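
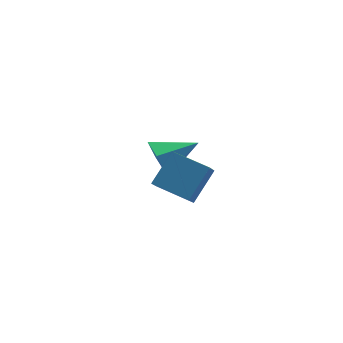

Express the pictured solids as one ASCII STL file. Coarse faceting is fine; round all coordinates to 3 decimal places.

solid 
facet normal -0.593 -0.467 -0.656
outer loop
vertex -0.524 -3.766 2.397
vertex -1.822 -2.637 2.767
vertex -0.159 -3.078 1.578
endloop
endfacet
facet normal 0.738 -0.642 -0.210
outer loop
vertex 0.902 -2.243 2.753
vertex -0.524 -3.766 2.397
vertex -0.159 -3.078 1.578
endloop
endfacet
facet normal -0.593 -0.467 -0.656
outer loop
vertex -0.159 -3.078 1.578
vertex -1.822 -2.637 2.767
vertex -1.457 -1.949 1.948
endloop
endfacet
facet normal 0.323 0.609 -0.724
outer loop
vertex -1.457 -1.949 1.948
vertex 0.902 -2.243 2.753
vertex -0.159 -3.078 1.578
endloop
endfacet
facet normal -0.323 -0.609 0.724
outer loop
vertex -0.524 -3.766 2.397
vertex -0.761 -1.802 3.942
vertex -1.822 -2.637 2.767
endloop
endfacet
facet normal 0.738 -0.642 -0.210
outer loop
vertex 0.537 -2.931 3.572
vertex -0.524 -3.766 2.397
vertex 0.902 -2.243 2.753
endloop
endfacet
facet normal -0.323 -0.609 0.724
outer loop
vertex 0.537 -2.931 3.572
vertex -0.761 -1.802 3.942
vertex -0.524 -3.766 2.397
endloop
endfacet
facet normal -0.738 0.642 0.210
outer loop
vertex -1.822 -2.637 2.767
vertex -0.761 -1.802 3.942
vertex -1.457 -1.949 1.948
endloop
endfacet
facet normal 0.323 0.609 -0.724
outer loop
vertex -0.396 -1.114 3.123
vertex 0.902 -2.243 2.753
vertex -1.457 -1.949 1.948
endloop
endfacet
facet normal -0.738 0.642 0.210
outer loop
vertex -1.457 -1.949 1.948
vertex -0.761 -1.802 3.942
vertex -0.396 -1.114 3.123
endloop
endfacet
facet normal 0.593 0.467 0.656
outer loop
vertex -0.396 -1.114 3.123
vertex 0.537 -2.931 3.572
vertex 0.902 -2.243 2.753
endloop
endfacet
facet normal 0.593 0.467 0.656
outer loop
vertex -0.761 -1.802 3.942
vertex 0.537 -2.931 3.572
vertex -0.396 -1.114 3.123
endloop
endfacet
facet normal -0.926 -0.034 -0.375
outer loop
vertex -0.067 1.844 -0.778
vertex -0.459 2.218 0.157
vertex -0.169 2.908 -0.622
endloop
endfacet
facet normal 0.730 0.167 -0.662
outer loop
vertex -0.067 1.844 -0.778
vertex -0.169 2.908 -0.622
vertex 1.339 2.282 0.883
endloop
endfacet
facet normal -0.927 -0.033 -0.374
outer loop
vertex -0.169 2.908 -0.622
vertex -0.459 2.218 0.157
vertex -0.56 3.281 0.313
endloop
endfacet
facet normal 0.493 0.859 -0.137
outer loop
vertex -0.169 2.908 -0.622
vertex -0.56 3.281 0.313
vertex 1.339 2.282 0.883
endloop
endfacet
facet normal -0.927 -0.033 -0.375
outer loop
vertex -0.56 3.281 0.313
vertex -0.459 2.218 0.157
vertex -0.85 2.591 1.091
endloop
endfacet
facet normal 0.165 0.707 0.688
outer loop
vertex -0.56 3.281 0.313
vertex -0.85 2.591 1.091
vertex 1.339 2.282 0.883
endloop
endfacet
facet normal -0.927 -0.033 -0.375
outer loop
vertex -0.85 2.591 1.091
vertex -0.459 2.218 0.157
vertex -0.749 1.527 0.935
endloop
endfacet
facet normal 0.074 -0.138 0.988
outer loop
vertex -0.85 2.591 1.091
vertex -0.749 1.527 0.935
vertex 1.339 2.282 0.883
endloop
endfacet
facet normal -0.926 -0.033 -0.375
outer loop
vertex -0.749 1.527 0.935
vertex -0.459 2.218 0.157
vertex -0.357 1.154 0.0
endloop
endfacet
facet normal 0.312 -0.830 0.462
outer loop
vertex -0.749 1.527 0.935
vertex -0.357 1.154 0.0
vertex 1.339 2.282 0.883
endloop
endfacet
facet normal -0.926 -0.033 -0.375
outer loop
vertex -0.357 1.154 0.0
vertex -0.459 2.218 0.157
vertex -0.067 1.844 -0.778
endloop
endfacet
facet normal 0.640 -0.678 -0.363
outer loop
vertex -0.357 1.154 0.0
vertex -0.067 1.844 -0.778
vertex 1.339 2.282 0.883
endloop
endfacet

endsolid


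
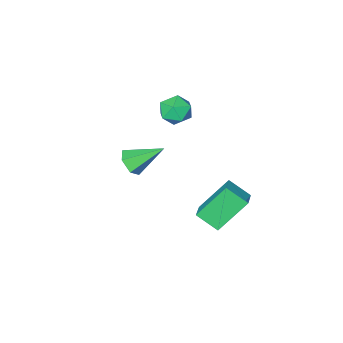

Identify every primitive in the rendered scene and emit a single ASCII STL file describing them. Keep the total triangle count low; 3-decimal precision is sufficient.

solid 
facet normal -0.632 0.192 0.751
outer loop
vertex -0.876 3.625 -0.018
vertex -1.427 4.474 -0.699
vertex -1.544 2.892 -0.393
endloop
endfacet
facet normal 0.451 -0.696 0.558
outer loop
vertex -0.273 2.506 -1.901
vertex -0.876 3.625 -0.018
vertex -1.544 2.892 -0.393
endloop
endfacet
facet normal -0.633 0.192 0.750
outer loop
vertex -1.544 2.892 -0.393
vertex -1.427 4.474 -0.699
vertex -2.094 3.741 -1.074
endloop
endfacet
facet normal -0.630 -0.692 -0.354
outer loop
vertex -2.094 3.741 -1.074
vertex -0.273 2.506 -1.901
vertex -1.544 2.892 -0.393
endloop
endfacet
facet normal 0.629 0.692 0.353
outer loop
vertex -0.876 3.625 -0.018
vertex -0.156 4.088 -2.207
vertex -1.427 4.474 -0.699
endloop
endfacet
facet normal 0.451 -0.696 0.558
outer loop
vertex 0.394 3.239 -1.526
vertex -0.876 3.625 -0.018
vertex -0.273 2.506 -1.901
endloop
endfacet
facet normal 0.630 0.692 0.353
outer loop
vertex 0.394 3.239 -1.526
vertex -0.156 4.088 -2.207
vertex -0.876 3.625 -0.018
endloop
endfacet
facet normal -0.451 0.696 -0.558
outer loop
vertex -1.427 4.474 -0.699
vertex -0.156 4.088 -2.207
vertex -2.094 3.741 -1.074
endloop
endfacet
facet normal -0.630 -0.692 -0.353
outer loop
vertex -0.824 3.355 -2.582
vertex -0.273 2.506 -1.901
vertex -2.094 3.741 -1.074
endloop
endfacet
facet normal -0.451 0.697 -0.558
outer loop
vertex -2.094 3.741 -1.074
vertex -0.156 4.088 -2.207
vertex -0.824 3.355 -2.582
endloop
endfacet
facet normal 0.632 -0.192 -0.751
outer loop
vertex -0.824 3.355 -2.582
vertex 0.394 3.239 -1.526
vertex -0.273 2.506 -1.901
endloop
endfacet
facet normal 0.632 -0.192 -0.750
outer loop
vertex -0.156 4.088 -2.207
vertex 0.394 3.239 -1.526
vertex -0.824 3.355 -2.582
endloop
endfacet
facet normal 0.667 -0.479 -0.571
outer loop
vertex 2.403 1.271 0.922
vertex 1.997 0.677 0.946
vertex 1.896 1.161 0.422
endloop
endfacet
facet normal 0.004 0.976 -0.218
outer loop
vertex 2.403 1.271 0.922
vertex 1.896 1.161 0.422
vertex 0.843 1.503 1.934
endloop
endfacet
facet normal 0.667 -0.478 -0.571
outer loop
vertex 1.896 1.161 0.422
vertex 1.997 0.677 0.946
vertex 1.49 0.566 0.446
endloop
endfacet
facet normal -0.685 0.444 -0.578
outer loop
vertex 1.896 1.161 0.422
vertex 1.49 0.566 0.446
vertex 0.843 1.503 1.934
endloop
endfacet
facet normal 0.668 -0.478 -0.571
outer loop
vertex 1.49 0.566 0.446
vertex 1.997 0.677 0.946
vertex 1.591 0.082 0.969
endloop
endfacet
facet normal -0.915 -0.369 -0.165
outer loop
vertex 1.49 0.566 0.446
vertex 1.591 0.082 0.969
vertex 0.843 1.503 1.934
endloop
endfacet
facet normal 0.667 -0.477 -0.572
outer loop
vertex 1.591 0.082 0.969
vertex 1.997 0.677 0.946
vertex 2.098 0.192 1.469
endloop
endfacet
facet normal -0.456 -0.652 0.606
outer loop
vertex 1.591 0.082 0.969
vertex 2.098 0.192 1.469
vertex 0.843 1.503 1.934
endloop
endfacet
facet normal 0.667 -0.478 -0.572
outer loop
vertex 2.098 0.192 1.469
vertex 1.997 0.677 0.946
vertex 2.504 0.787 1.445
endloop
endfacet
facet normal 0.233 -0.120 0.965
outer loop
vertex 2.098 0.192 1.469
vertex 2.504 0.787 1.445
vertex 0.843 1.503 1.934
endloop
endfacet
facet normal 0.666 -0.479 -0.572
outer loop
vertex 2.504 0.787 1.445
vertex 1.997 0.677 0.946
vertex 2.403 1.271 0.922
endloop
endfacet
facet normal 0.462 0.694 0.553
outer loop
vertex 2.504 0.787 1.445
vertex 2.403 1.271 0.922
vertex 0.843 1.503 1.934
endloop
endfacet
facet normal 0.092 0.871 0.483
outer loop
vertex -1.867 -1.178 0.585
vertex -2.522 -1.403 1.115
vertex -1.701 -1.607 1.327
endloop
endfacet
facet normal 0.719 0.659 0.220
outer loop
vertex -1.867 -1.178 0.585
vertex -1.701 -1.607 1.327
vertex -1.279 -1.823 0.594
endloop
endfacet
facet normal 0.649 0.585 -0.486
outer loop
vertex -1.867 -1.178 0.585
vertex -1.279 -1.823 0.594
vertex -1.84 -1.753 -0.071
endloop
endfacet
facet normal -0.022 0.751 -0.660
outer loop
vertex -1.867 -1.178 0.585
vertex -1.84 -1.753 -0.071
vertex -2.608 -1.493 0.251
endloop
endfacet
facet normal -0.367 0.928 -0.060
outer loop
vertex -1.867 -1.178 0.585
vertex -2.608 -1.493 0.251
vertex -2.522 -1.403 1.115
endloop
endfacet
facet normal 0.869 0.017 0.495
outer loop
vertex -1.279 -1.823 0.594
vertex -1.701 -1.607 1.327
vertex -1.572 -2.447 1.129
endloop
endfacet
facet normal -0.148 0.360 0.921
outer loop
vertex -1.701 -1.607 1.327
vertex -2.522 -1.403 1.115
vertex -2.34 -2.187 1.451
endloop
endfacet
facet normal -0.890 0.454 0.041
outer loop
vertex -2.522 -1.403 1.115
vertex -2.608 -1.493 0.251
vertex -2.901 -2.117 0.786
endloop
endfacet
facet normal -0.332 0.168 -0.928
outer loop
vertex -2.608 -1.493 0.251
vertex -1.84 -1.753 -0.071
vertex -2.479 -2.333 0.053
endloop
endfacet
facet normal 0.755 -0.102 -0.648
outer loop
vertex -1.84 -1.753 -0.071
vertex -1.279 -1.823 0.594
vertex -1.658 -2.537 0.265
endloop
endfacet
facet normal 0.022 -0.751 0.660
outer loop
vertex -2.313 -2.762 0.795
vertex -1.572 -2.447 1.129
vertex -2.34 -2.187 1.451
endloop
endfacet
facet normal -0.649 -0.585 0.486
outer loop
vertex -2.313 -2.762 0.795
vertex -2.34 -2.187 1.451
vertex -2.901 -2.117 0.786
endloop
endfacet
facet normal -0.719 -0.659 -0.220
outer loop
vertex -2.313 -2.762 0.795
vertex -2.901 -2.117 0.786
vertex -2.479 -2.333 0.053
endloop
endfacet
facet normal -0.092 -0.871 -0.483
outer loop
vertex -2.313 -2.762 0.795
vertex -2.479 -2.333 0.053
vertex -1.658 -2.537 0.265
endloop
endfacet
facet normal 0.367 -0.928 0.060
outer loop
vertex -2.313 -2.762 0.795
vertex -1.658 -2.537 0.265
vertex -1.572 -2.447 1.129
endloop
endfacet
facet normal 0.332 -0.168 0.928
outer loop
vertex -2.34 -2.187 1.451
vertex -1.572 -2.447 1.129
vertex -1.701 -1.607 1.327
endloop
endfacet
facet normal -0.755 0.102 0.648
outer loop
vertex -2.901 -2.117 0.786
vertex -2.34 -2.187 1.451
vertex -2.522 -1.403 1.115
endloop
endfacet
facet normal -0.869 -0.017 -0.495
outer loop
vertex -2.479 -2.333 0.053
vertex -2.901 -2.117 0.786
vertex -2.608 -1.493 0.251
endloop
endfacet
facet normal 0.148 -0.360 -0.921
outer loop
vertex -1.658 -2.537 0.265
vertex -2.479 -2.333 0.053
vertex -1.84 -1.753 -0.071
endloop
endfacet
facet normal 0.890 -0.454 -0.041
outer loop
vertex -1.572 -2.447 1.129
vertex -1.658 -2.537 0.265
vertex -1.279 -1.823 0.594
endloop
endfacet

endsolid


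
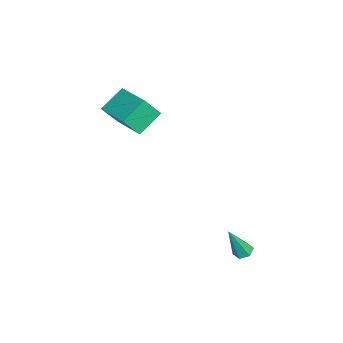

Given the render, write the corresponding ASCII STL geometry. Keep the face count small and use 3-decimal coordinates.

solid 
facet normal -0.211 0.362 -0.908
outer loop
vertex 2.811 3.428 -3.143
vertex 2.399 3.113 -3.173
vertex 2.348 3.59 -2.971
endloop
endfacet
facet normal 0.440 0.772 0.458
outer loop
vertex 2.811 3.428 -3.143
vertex 2.348 3.59 -2.971
vertex 2.801 2.427 -1.447
endloop
endfacet
facet normal -0.212 0.362 -0.908
outer loop
vertex 2.348 3.59 -2.971
vertex 2.399 3.113 -3.173
vertex 1.935 3.275 -3.0
endloop
endfacet
facet normal -0.506 0.607 0.613
outer loop
vertex 2.348 3.59 -2.971
vertex 1.935 3.275 -3.0
vertex 2.801 2.427 -1.447
endloop
endfacet
facet normal -0.212 0.362 -0.908
outer loop
vertex 1.935 3.275 -3.0
vertex 2.399 3.113 -3.173
vertex 1.986 2.798 -3.202
endloop
endfacet
facet normal -0.897 -0.250 0.364
outer loop
vertex 1.935 3.275 -3.0
vertex 1.986 2.798 -3.202
vertex 2.801 2.427 -1.447
endloop
endfacet
facet normal -0.212 0.361 -0.908
outer loop
vertex 1.986 2.798 -3.202
vertex 2.399 3.113 -3.173
vertex 2.449 2.637 -3.374
endloop
endfacet
facet normal -0.341 -0.939 -0.040
outer loop
vertex 1.986 2.798 -3.202
vertex 2.449 2.637 -3.374
vertex 2.801 2.427 -1.447
endloop
endfacet
facet normal -0.212 0.361 -0.908
outer loop
vertex 2.449 2.637 -3.374
vertex 2.399 3.113 -3.173
vertex 2.862 2.952 -3.345
endloop
endfacet
facet normal 0.603 -0.773 -0.195
outer loop
vertex 2.449 2.637 -3.374
vertex 2.862 2.952 -3.345
vertex 2.801 2.427 -1.447
endloop
endfacet
facet normal -0.211 0.363 -0.908
outer loop
vertex 2.862 2.952 -3.345
vertex 2.399 3.113 -3.173
vertex 2.811 3.428 -3.143
endloop
endfacet
facet normal 0.995 0.083 0.055
outer loop
vertex 2.862 2.952 -3.345
vertex 2.811 3.428 -3.143
vertex 2.801 2.427 -1.447
endloop
endfacet
facet normal -0.796 -0.574 -0.193
outer loop
vertex -3.815 -4.007 1.767
vertex -4.713 -3.062 2.661
vertex -4.102 -3.241 0.669
endloop
endfacet
facet normal 0.568 -0.598 -0.566
outer loop
vertex -2.407 -2.018 1.079
vertex -3.815 -4.007 1.767
vertex -4.102 -3.241 0.669
endloop
endfacet
facet normal -0.796 -0.574 -0.192
outer loop
vertex -4.102 -3.241 0.669
vertex -4.713 -3.062 2.661
vertex -5.0 -2.296 1.562
endloop
endfacet
facet normal -0.209 0.559 -0.802
outer loop
vertex -5.0 -2.296 1.562
vertex -2.407 -2.018 1.079
vertex -4.102 -3.241 0.669
endloop
endfacet
facet normal 0.210 -0.559 0.802
outer loop
vertex -3.815 -4.007 1.767
vertex -3.018 -1.839 3.071
vertex -4.713 -3.062 2.661
endloop
endfacet
facet normal 0.568 -0.598 -0.565
outer loop
vertex -2.12 -2.784 2.178
vertex -3.815 -4.007 1.767
vertex -2.407 -2.018 1.079
endloop
endfacet
facet normal 0.209 -0.559 0.802
outer loop
vertex -2.12 -2.784 2.178
vertex -3.018 -1.839 3.071
vertex -3.815 -4.007 1.767
endloop
endfacet
facet normal -0.568 0.598 0.565
outer loop
vertex -4.713 -3.062 2.661
vertex -3.018 -1.839 3.071
vertex -5.0 -2.296 1.562
endloop
endfacet
facet normal -0.209 0.560 -0.802
outer loop
vertex -3.305 -1.073 1.973
vertex -2.407 -2.018 1.079
vertex -5.0 -2.296 1.562
endloop
endfacet
facet normal -0.568 0.598 0.565
outer loop
vertex -5.0 -2.296 1.562
vertex -3.018 -1.839 3.071
vertex -3.305 -1.073 1.973
endloop
endfacet
facet normal 0.796 0.574 0.192
outer loop
vertex -3.305 -1.073 1.973
vertex -2.12 -2.784 2.178
vertex -2.407 -2.018 1.079
endloop
endfacet
facet normal 0.796 0.574 0.193
outer loop
vertex -3.018 -1.839 3.071
vertex -2.12 -2.784 2.178
vertex -3.305 -1.073 1.973
endloop
endfacet

endsolid


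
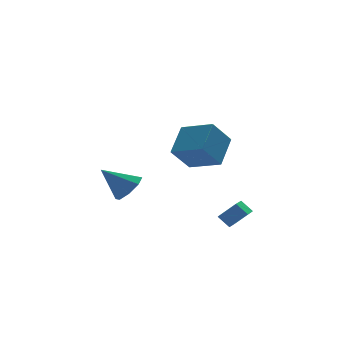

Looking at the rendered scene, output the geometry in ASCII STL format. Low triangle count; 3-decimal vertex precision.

solid 
facet normal 0.681 -0.280 -0.676
outer loop
vertex 0.525 2.943 -1.597
vertex -0.185 3.13 -2.39
vertex 0.563 3.719 -1.88
endloop
endfacet
facet normal 0.362 0.304 0.881
outer loop
vertex 0.525 2.943 -1.597
vertex 0.563 3.719 -1.88
vertex -1.595 3.71 -0.99
endloop
endfacet
facet normal 0.682 -0.280 -0.676
outer loop
vertex 0.563 3.719 -1.88
vertex -0.185 3.13 -2.39
vertex 0.164 4.15 -2.461
endloop
endfacet
facet normal 0.199 0.848 0.492
outer loop
vertex 0.563 3.719 -1.88
vertex 0.164 4.15 -2.461
vertex -1.595 3.71 -0.99
endloop
endfacet
facet normal 0.682 -0.280 -0.676
outer loop
vertex 0.164 4.15 -2.461
vertex -0.185 3.13 -2.39
vertex -0.44 3.983 -3.001
endloop
endfacet
facet normal -0.254 0.967 -0.015
outer loop
vertex 0.164 4.15 -2.461
vertex -0.44 3.983 -3.001
vertex -1.595 3.71 -0.99
endloop
endfacet
facet normal 0.682 -0.280 -0.676
outer loop
vertex -0.44 3.983 -3.001
vertex -0.185 3.13 -2.39
vertex -0.894 3.316 -3.182
endloop
endfacet
facet normal -0.732 0.590 -0.340
outer loop
vertex -0.44 3.983 -3.001
vertex -0.894 3.316 -3.182
vertex -1.595 3.71 -0.99
endloop
endfacet
facet normal 0.681 -0.281 -0.676
outer loop
vertex -0.894 3.316 -3.182
vertex -0.185 3.13 -2.39
vertex -0.933 2.541 -2.899
endloop
endfacet
facet normal -0.954 -0.059 -0.294
outer loop
vertex -0.894 3.316 -3.182
vertex -0.933 2.541 -2.899
vertex -1.595 3.71 -0.99
endloop
endfacet
facet normal 0.681 -0.280 -0.677
outer loop
vertex -0.933 2.541 -2.899
vertex -0.185 3.13 -2.39
vertex -0.533 2.11 -2.318
endloop
endfacet
facet normal -0.791 -0.605 0.096
outer loop
vertex -0.933 2.541 -2.899
vertex -0.533 2.11 -2.318
vertex -1.595 3.71 -0.99
endloop
endfacet
facet normal 0.682 -0.280 -0.676
outer loop
vertex -0.533 2.11 -2.318
vertex -0.185 3.13 -2.39
vertex 0.071 2.277 -1.778
endloop
endfacet
facet normal -0.338 -0.724 0.602
outer loop
vertex -0.533 2.11 -2.318
vertex 0.071 2.277 -1.778
vertex -1.595 3.71 -0.99
endloop
endfacet
facet normal 0.681 -0.281 -0.676
outer loop
vertex 0.071 2.277 -1.778
vertex -0.185 3.13 -2.39
vertex 0.525 2.943 -1.597
endloop
endfacet
facet normal 0.140 -0.347 0.927
outer loop
vertex 0.071 2.277 -1.778
vertex 0.525 2.943 -1.597
vertex -1.595 3.71 -0.99
endloop
endfacet
facet normal -0.534 -0.628 -0.565
outer loop
vertex 1.571 -3.276 2.844
vertex 0.425 -1.709 2.185
vertex 2.725 -3.013 1.461
endloop
endfacet
facet normal 0.559 -0.764 0.321
outer loop
vertex 3.815 -1.731 2.615
vertex 1.571 -3.276 2.844
vertex 2.725 -3.013 1.461
endloop
endfacet
facet normal -0.534 -0.628 -0.566
outer loop
vertex 2.725 -3.013 1.461
vertex 0.425 -1.709 2.185
vertex 1.579 -1.446 0.803
endloop
endfacet
facet normal 0.634 0.145 -0.760
outer loop
vertex 1.579 -1.446 0.803
vertex 3.815 -1.731 2.615
vertex 2.725 -3.013 1.461
endloop
endfacet
facet normal -0.634 -0.144 0.760
outer loop
vertex 1.571 -3.276 2.844
vertex 1.515 -0.427 3.339
vertex 0.425 -1.709 2.185
endloop
endfacet
facet normal 0.559 -0.764 0.321
outer loop
vertex 2.661 -1.994 3.997
vertex 1.571 -3.276 2.844
vertex 3.815 -1.731 2.615
endloop
endfacet
facet normal -0.634 -0.144 0.760
outer loop
vertex 2.661 -1.994 3.997
vertex 1.515 -0.427 3.339
vertex 1.571 -3.276 2.844
endloop
endfacet
facet normal -0.559 0.764 -0.321
outer loop
vertex 0.425 -1.709 2.185
vertex 1.515 -0.427 3.339
vertex 1.579 -1.446 0.803
endloop
endfacet
facet normal 0.634 0.144 -0.760
outer loop
vertex 2.669 -0.164 1.956
vertex 3.815 -1.731 2.615
vertex 1.579 -1.446 0.803
endloop
endfacet
facet normal -0.559 0.764 -0.321
outer loop
vertex 1.579 -1.446 0.803
vertex 1.515 -0.427 3.339
vertex 2.669 -0.164 1.956
endloop
endfacet
facet normal 0.534 0.628 0.566
outer loop
vertex 2.669 -0.164 1.956
vertex 2.661 -1.994 3.997
vertex 3.815 -1.731 2.615
endloop
endfacet
facet normal 0.534 0.628 0.565
outer loop
vertex 1.515 -0.427 3.339
vertex 2.661 -1.994 3.997
vertex 2.669 -0.164 1.956
endloop
endfacet
facet normal -0.608 -0.765 0.214
outer loop
vertex 3.067 -4.224 -0.957
vertex 2.225 -3.824 -1.92
vertex 3.509 -4.744 -1.56
endloop
endfacet
facet normal 0.628 -0.299 0.718
outer loop
vertex 4.135 -3.956 -1.78
vertex 3.067 -4.224 -0.957
vertex 3.509 -4.744 -1.56
endloop
endfacet
facet normal -0.608 -0.764 0.215
outer loop
vertex 3.509 -4.744 -1.56
vertex 2.225 -3.824 -1.92
vertex 2.666 -4.344 -2.522
endloop
endfacet
facet normal 0.485 -0.571 -0.663
outer loop
vertex 2.666 -4.344 -2.522
vertex 4.135 -3.956 -1.78
vertex 3.509 -4.744 -1.56
endloop
endfacet
facet normal -0.486 0.571 0.662
outer loop
vertex 3.067 -4.224 -0.957
vertex 2.851 -3.036 -2.14
vertex 2.225 -3.824 -1.92
endloop
endfacet
facet normal 0.628 -0.299 0.718
outer loop
vertex 3.694 -3.436 -1.178
vertex 3.067 -4.224 -0.957
vertex 4.135 -3.956 -1.78
endloop
endfacet
facet normal -0.485 0.571 0.662
outer loop
vertex 3.694 -3.436 -1.178
vertex 2.851 -3.036 -2.14
vertex 3.067 -4.224 -0.957
endloop
endfacet
facet normal -0.628 0.299 -0.718
outer loop
vertex 2.225 -3.824 -1.92
vertex 2.851 -3.036 -2.14
vertex 2.666 -4.344 -2.522
endloop
endfacet
facet normal 0.485 -0.572 -0.662
outer loop
vertex 3.293 -3.556 -2.743
vertex 4.135 -3.956 -1.78
vertex 2.666 -4.344 -2.522
endloop
endfacet
facet normal -0.628 0.299 -0.718
outer loop
vertex 2.666 -4.344 -2.522
vertex 2.851 -3.036 -2.14
vertex 3.293 -3.556 -2.743
endloop
endfacet
facet normal 0.608 0.764 -0.214
outer loop
vertex 3.293 -3.556 -2.743
vertex 3.694 -3.436 -1.178
vertex 4.135 -3.956 -1.78
endloop
endfacet
facet normal 0.607 0.765 -0.214
outer loop
vertex 2.851 -3.036 -2.14
vertex 3.694 -3.436 -1.178
vertex 3.293 -3.556 -2.743
endloop
endfacet

endsolid


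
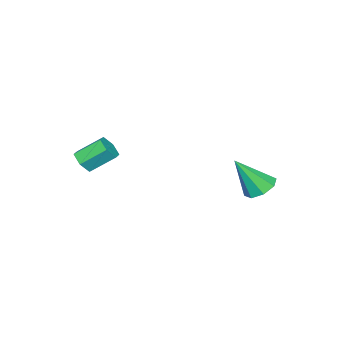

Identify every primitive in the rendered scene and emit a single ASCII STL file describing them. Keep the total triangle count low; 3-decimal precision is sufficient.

solid 
facet normal 0.469 -0.644 -0.604
outer loop
vertex 2.782 -1.361 -1.212
vertex 2.263 -1.602 -1.358
vertex 2.478 -1.151 -1.672
endloop
endfacet
facet normal 0.717 0.678 -0.164
outer loop
vertex 2.782 -1.361 -1.212
vertex 2.478 -1.151 -1.672
vertex 2.195 -0.557 -0.456
endloop
endfacet
facet normal 0.717 0.678 -0.164
outer loop
vertex 2.195 -0.557 -0.456
vertex 2.478 -1.151 -1.672
vertex 1.891 -0.347 -0.916
endloop
endfacet
facet normal -0.470 0.644 0.604
outer loop
vertex 2.195 -0.557 -0.456
vertex 1.891 -0.347 -0.916
vertex 1.677 -0.798 -0.602
endloop
endfacet
facet normal 0.469 -0.644 -0.604
outer loop
vertex 2.478 -1.151 -1.672
vertex 2.263 -1.602 -1.358
vertex 1.959 -1.392 -1.818
endloop
endfacet
facet normal -0.088 0.648 -0.757
outer loop
vertex 2.478 -1.151 -1.672
vertex 1.959 -1.392 -1.818
vertex 1.891 -0.347 -0.916
endloop
endfacet
facet normal -0.087 0.648 -0.757
outer loop
vertex 1.891 -0.347 -0.916
vertex 1.959 -1.392 -1.818
vertex 1.373 -0.587 -1.062
endloop
endfacet
facet normal -0.469 0.644 0.605
outer loop
vertex 1.891 -0.347 -0.916
vertex 1.373 -0.587 -1.062
vertex 1.677 -0.798 -0.602
endloop
endfacet
facet normal 0.470 -0.644 -0.604
outer loop
vertex 1.959 -1.392 -1.818
vertex 2.263 -1.602 -1.358
vertex 1.745 -1.843 -1.504
endloop
endfacet
facet normal -0.805 -0.030 -0.592
outer loop
vertex 1.959 -1.392 -1.818
vertex 1.745 -1.843 -1.504
vertex 1.373 -0.587 -1.062
endloop
endfacet
facet normal -0.804 -0.029 -0.593
outer loop
vertex 1.373 -0.587 -1.062
vertex 1.745 -1.843 -1.504
vertex 1.158 -1.039 -0.748
endloop
endfacet
facet normal -0.469 0.643 0.605
outer loop
vertex 1.373 -0.587 -1.062
vertex 1.158 -1.039 -0.748
vertex 1.677 -0.798 -0.602
endloop
endfacet
facet normal 0.470 -0.644 -0.604
outer loop
vertex 1.745 -1.843 -1.504
vertex 2.263 -1.602 -1.358
vertex 2.049 -2.053 -1.044
endloop
endfacet
facet normal -0.717 -0.678 0.164
outer loop
vertex 1.745 -1.843 -1.504
vertex 2.049 -2.053 -1.044
vertex 1.158 -1.039 -0.748
endloop
endfacet
facet normal -0.717 -0.678 0.164
outer loop
vertex 1.158 -1.039 -0.748
vertex 2.049 -2.053 -1.044
vertex 1.462 -1.249 -0.288
endloop
endfacet
facet normal -0.469 0.644 0.604
outer loop
vertex 1.158 -1.039 -0.748
vertex 1.462 -1.249 -0.288
vertex 1.677 -0.798 -0.602
endloop
endfacet
facet normal 0.469 -0.644 -0.605
outer loop
vertex 2.049 -2.053 -1.044
vertex 2.263 -1.602 -1.358
vertex 2.567 -1.813 -0.898
endloop
endfacet
facet normal 0.087 -0.648 0.757
outer loop
vertex 2.049 -2.053 -1.044
vertex 2.567 -1.813 -0.898
vertex 1.462 -1.249 -0.288
endloop
endfacet
facet normal 0.088 -0.647 0.757
outer loop
vertex 1.462 -1.249 -0.288
vertex 2.567 -1.813 -0.898
vertex 1.981 -1.008 -0.142
endloop
endfacet
facet normal -0.469 0.644 0.604
outer loop
vertex 1.462 -1.249 -0.288
vertex 1.981 -1.008 -0.142
vertex 1.677 -0.798 -0.602
endloop
endfacet
facet normal 0.469 -0.643 -0.605
outer loop
vertex 2.567 -1.813 -0.898
vertex 2.263 -1.602 -1.358
vertex 2.782 -1.361 -1.212
endloop
endfacet
facet normal 0.805 0.029 0.593
outer loop
vertex 2.567 -1.813 -0.898
vertex 2.782 -1.361 -1.212
vertex 1.981 -1.008 -0.142
endloop
endfacet
facet normal 0.805 0.031 0.593
outer loop
vertex 1.981 -1.008 -0.142
vertex 2.782 -1.361 -1.212
vertex 2.195 -0.557 -0.456
endloop
endfacet
facet normal -0.470 0.644 0.604
outer loop
vertex 1.981 -1.008 -0.142
vertex 2.195 -0.557 -0.456
vertex 1.677 -0.798 -0.602
endloop
endfacet
facet normal -0.356 0.432 -0.829
outer loop
vertex -1.514 3.142 -3.415
vertex -1.938 3.586 -3.002
vertex -1.252 3.625 -3.276
endloop
endfacet
facet normal 0.886 -0.431 -0.173
outer loop
vertex -1.514 3.142 -3.415
vertex -1.252 3.625 -3.276
vertex -1.302 2.814 -1.518
endloop
endfacet
facet normal -0.356 0.431 -0.829
outer loop
vertex -1.252 3.625 -3.276
vertex -1.938 3.586 -3.002
vertex -1.392 4.085 -2.977
endloop
endfacet
facet normal 0.969 0.213 0.126
outer loop
vertex -1.252 3.625 -3.276
vertex -1.392 4.085 -2.977
vertex -1.302 2.814 -1.518
endloop
endfacet
facet normal -0.356 0.431 -0.829
outer loop
vertex -1.392 4.085 -2.977
vertex -1.938 3.586 -3.002
vertex -1.852 4.253 -2.692
endloop
endfacet
facet normal 0.559 0.642 0.525
outer loop
vertex -1.392 4.085 -2.977
vertex -1.852 4.253 -2.692
vertex -1.302 2.814 -1.518
endloop
endfacet
facet normal -0.355 0.431 -0.829
outer loop
vertex -1.852 4.253 -2.692
vertex -1.938 3.586 -3.002
vertex -2.363 4.03 -2.589
endloop
endfacet
facet normal -0.105 0.604 0.790
outer loop
vertex -1.852 4.253 -2.692
vertex -2.363 4.03 -2.589
vertex -1.302 2.814 -1.518
endloop
endfacet
facet normal -0.355 0.431 -0.829
outer loop
vertex -2.363 4.03 -2.589
vertex -1.938 3.586 -3.002
vertex -2.625 3.547 -2.728
endloop
endfacet
facet normal -0.632 0.123 0.765
outer loop
vertex -2.363 4.03 -2.589
vertex -2.625 3.547 -2.728
vertex -1.302 2.814 -1.518
endloop
endfacet
facet normal -0.355 0.430 -0.830
outer loop
vertex -2.625 3.547 -2.728
vertex -1.938 3.586 -3.002
vertex -2.484 3.087 -3.027
endloop
endfacet
facet normal -0.715 -0.522 0.466
outer loop
vertex -2.625 3.547 -2.728
vertex -2.484 3.087 -3.027
vertex -1.302 2.814 -1.518
endloop
endfacet
facet normal -0.357 0.432 -0.829
outer loop
vertex -2.484 3.087 -3.027
vertex -1.938 3.586 -3.002
vertex -2.024 2.92 -3.312
endloop
endfacet
facet normal -0.304 -0.950 0.066
outer loop
vertex -2.484 3.087 -3.027
vertex -2.024 2.92 -3.312
vertex -1.302 2.814 -1.518
endloop
endfacet
facet normal -0.355 0.432 -0.829
outer loop
vertex -2.024 2.92 -3.312
vertex -1.938 3.586 -3.002
vertex -1.514 3.142 -3.415
endloop
endfacet
facet normal 0.357 -0.913 -0.198
outer loop
vertex -2.024 2.92 -3.312
vertex -1.514 3.142 -3.415
vertex -1.302 2.814 -1.518
endloop
endfacet

endsolid


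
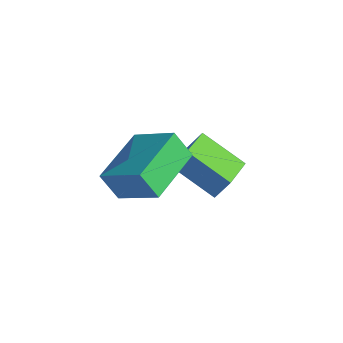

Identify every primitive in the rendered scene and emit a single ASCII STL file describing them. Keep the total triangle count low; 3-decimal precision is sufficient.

solid 
facet normal -0.484 -0.226 0.846
outer loop
vertex -0.939 -0.171 -0.718
vertex -1.436 1.682 -0.508
vertex -2.252 -0.43 -1.538
endloop
endfacet
facet normal 0.258 -0.960 -0.109
outer loop
vertex -1.764 -0.202 -2.392
vertex -0.939 -0.171 -0.718
vertex -2.252 -0.43 -1.538
endloop
endfacet
facet normal -0.484 -0.226 0.846
outer loop
vertex -2.252 -0.43 -1.538
vertex -1.436 1.682 -0.508
vertex -2.749 1.423 -1.328
endloop
endfacet
facet normal -0.837 -0.165 -0.522
outer loop
vertex -2.749 1.423 -1.328
vertex -1.764 -0.202 -2.392
vertex -2.252 -0.43 -1.538
endloop
endfacet
facet normal 0.837 0.165 0.522
outer loop
vertex -0.939 -0.171 -0.718
vertex -0.948 1.91 -1.362
vertex -1.436 1.682 -0.508
endloop
endfacet
facet normal 0.258 -0.960 -0.109
outer loop
vertex -0.451 0.057 -1.572
vertex -0.939 -0.171 -0.718
vertex -1.764 -0.202 -2.392
endloop
endfacet
facet normal 0.837 0.165 0.522
outer loop
vertex -0.451 0.057 -1.572
vertex -0.948 1.91 -1.362
vertex -0.939 -0.171 -0.718
endloop
endfacet
facet normal -0.258 0.960 0.109
outer loop
vertex -1.436 1.682 -0.508
vertex -0.948 1.91 -1.362
vertex -2.749 1.423 -1.328
endloop
endfacet
facet normal -0.837 -0.165 -0.522
outer loop
vertex -2.261 1.651 -2.182
vertex -1.764 -0.202 -2.392
vertex -2.749 1.423 -1.328
endloop
endfacet
facet normal -0.258 0.960 0.109
outer loop
vertex -2.749 1.423 -1.328
vertex -0.948 1.91 -1.362
vertex -2.261 1.651 -2.182
endloop
endfacet
facet normal 0.484 0.226 -0.846
outer loop
vertex -2.261 1.651 -2.182
vertex -0.451 0.057 -1.572
vertex -1.764 -0.202 -2.392
endloop
endfacet
facet normal 0.484 0.226 -0.846
outer loop
vertex -0.948 1.91 -1.362
vertex -0.451 0.057 -1.572
vertex -2.261 1.651 -2.182
endloop
endfacet
facet normal -0.368 -0.399 -0.840
outer loop
vertex -2.269 2.402 -3.221
vertex -2.789 3.62 -3.571
vertex -0.877 2.769 -4.006
endloop
endfacet
facet normal 0.379 -0.889 0.256
outer loop
vertex -0.571 3.1 -3.309
vertex -2.269 2.402 -3.221
vertex -0.877 2.769 -4.006
endloop
endfacet
facet normal -0.368 -0.398 -0.840
outer loop
vertex -0.877 2.769 -4.006
vertex -2.789 3.62 -3.571
vertex -1.396 3.987 -4.356
endloop
endfacet
facet normal 0.849 0.224 -0.479
outer loop
vertex -1.396 3.987 -4.356
vertex -0.571 3.1 -3.309
vertex -0.877 2.769 -4.006
endloop
endfacet
facet normal -0.849 -0.225 0.479
outer loop
vertex -2.269 2.402 -3.221
vertex -2.483 3.951 -2.874
vertex -2.789 3.62 -3.571
endloop
endfacet
facet normal 0.379 -0.889 0.257
outer loop
vertex -1.964 2.733 -2.524
vertex -2.269 2.402 -3.221
vertex -0.571 3.1 -3.309
endloop
endfacet
facet normal -0.849 -0.224 0.478
outer loop
vertex -1.964 2.733 -2.524
vertex -2.483 3.951 -2.874
vertex -2.269 2.402 -3.221
endloop
endfacet
facet normal -0.379 0.889 -0.256
outer loop
vertex -2.789 3.62 -3.571
vertex -2.483 3.951 -2.874
vertex -1.396 3.987 -4.356
endloop
endfacet
facet normal 0.849 0.225 -0.478
outer loop
vertex -1.091 4.318 -3.659
vertex -0.571 3.1 -3.309
vertex -1.396 3.987 -4.356
endloop
endfacet
facet normal -0.379 0.889 -0.256
outer loop
vertex -1.396 3.987 -4.356
vertex -2.483 3.951 -2.874
vertex -1.091 4.318 -3.659
endloop
endfacet
facet normal 0.368 0.399 0.840
outer loop
vertex -1.091 4.318 -3.659
vertex -1.964 2.733 -2.524
vertex -0.571 3.1 -3.309
endloop
endfacet
facet normal 0.369 0.398 0.840
outer loop
vertex -2.483 3.951 -2.874
vertex -1.964 2.733 -2.524
vertex -1.091 4.318 -3.659
endloop
endfacet

endsolid


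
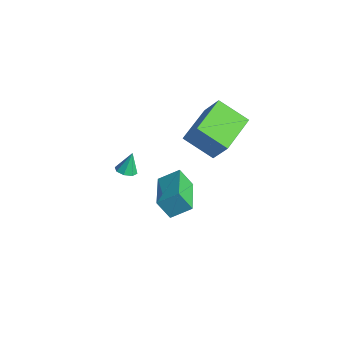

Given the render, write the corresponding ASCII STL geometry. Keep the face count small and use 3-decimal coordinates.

solid 
facet normal -0.362 -0.406 0.839
outer loop
vertex 1.073 -0.676 -2.795
vertex -0.738 0.418 -3.047
vertex 0.625 -1.56 -3.416
endloop
endfacet
facet normal 0.850 -0.514 0.119
outer loop
vertex 1.038 -1.098 -4.373
vertex 1.073 -0.676 -2.795
vertex 0.625 -1.56 -3.416
endloop
endfacet
facet normal -0.362 -0.406 0.839
outer loop
vertex 0.625 -1.56 -3.416
vertex -0.738 0.418 -3.047
vertex -1.185 -0.467 -3.668
endloop
endfacet
facet normal -0.383 -0.756 -0.530
outer loop
vertex -1.185 -0.467 -3.668
vertex 1.038 -1.098 -4.373
vertex 0.625 -1.56 -3.416
endloop
endfacet
facet normal 0.383 0.756 0.530
outer loop
vertex 1.073 -0.676 -2.795
vertex -0.325 0.88 -4.004
vertex -0.738 0.418 -3.047
endloop
endfacet
facet normal 0.851 -0.513 0.118
outer loop
vertex 1.485 -0.213 -3.752
vertex 1.073 -0.676 -2.795
vertex 1.038 -1.098 -4.373
endloop
endfacet
facet normal 0.383 0.756 0.531
outer loop
vertex 1.485 -0.213 -3.752
vertex -0.325 0.88 -4.004
vertex 1.073 -0.676 -2.795
endloop
endfacet
facet normal -0.850 0.513 -0.119
outer loop
vertex -0.738 0.418 -3.047
vertex -0.325 0.88 -4.004
vertex -1.185 -0.467 -3.668
endloop
endfacet
facet normal -0.383 -0.756 -0.531
outer loop
vertex -0.773 -0.004 -4.625
vertex 1.038 -1.098 -4.373
vertex -1.185 -0.467 -3.668
endloop
endfacet
facet normal -0.850 0.513 -0.118
outer loop
vertex -1.185 -0.467 -3.668
vertex -0.325 0.88 -4.004
vertex -0.773 -0.004 -4.625
endloop
endfacet
facet normal 0.362 0.406 -0.839
outer loop
vertex -0.773 -0.004 -4.625
vertex 1.485 -0.213 -3.752
vertex 1.038 -1.098 -4.373
endloop
endfacet
facet normal 0.362 0.406 -0.839
outer loop
vertex -0.325 0.88 -4.004
vertex 1.485 -0.213 -3.752
vertex -0.773 -0.004 -4.625
endloop
endfacet
facet normal 0.055 -0.338 -0.940
outer loop
vertex 2.367 -4.096 1.235
vertex 1.998 -3.786 1.102
vertex 2.497 -3.755 1.12
endloop
endfacet
facet normal 0.836 -0.140 0.531
outer loop
vertex 2.367 -4.096 1.235
vertex 2.497 -3.755 1.12
vertex 1.942 -3.434 2.078
endloop
endfacet
facet normal 0.055 -0.339 -0.939
outer loop
vertex 2.497 -3.755 1.12
vertex 1.998 -3.786 1.102
vertex 2.335 -3.432 0.994
endloop
endfacet
facet normal 0.804 0.517 0.293
outer loop
vertex 2.497 -3.755 1.12
vertex 2.335 -3.432 0.994
vertex 1.942 -3.434 2.078
endloop
endfacet
facet normal 0.056 -0.340 -0.939
outer loop
vertex 2.335 -3.432 0.994
vertex 1.998 -3.786 1.102
vertex 1.976 -3.317 0.931
endloop
endfacet
facet normal 0.286 0.952 0.106
outer loop
vertex 2.335 -3.432 0.994
vertex 1.976 -3.317 0.931
vertex 1.942 -3.434 2.078
endloop
endfacet
facet normal 0.056 -0.340 -0.939
outer loop
vertex 1.976 -3.317 0.931
vertex 1.998 -3.786 1.102
vertex 1.63 -3.476 0.968
endloop
endfacet
facet normal -0.409 0.909 0.081
outer loop
vertex 1.976 -3.317 0.931
vertex 1.63 -3.476 0.968
vertex 1.942 -3.434 2.078
endloop
endfacet
facet normal 0.055 -0.340 -0.939
outer loop
vertex 1.63 -3.476 0.968
vertex 1.998 -3.786 1.102
vertex 1.5 -3.817 1.084
endloop
endfacet
facet normal -0.880 0.414 0.232
outer loop
vertex 1.63 -3.476 0.968
vertex 1.5 -3.817 1.084
vertex 1.942 -3.434 2.078
endloop
endfacet
facet normal 0.055 -0.339 -0.939
outer loop
vertex 1.5 -3.817 1.084
vertex 1.998 -3.786 1.102
vertex 1.662 -4.14 1.21
endloop
endfacet
facet normal -0.849 -0.242 0.471
outer loop
vertex 1.5 -3.817 1.084
vertex 1.662 -4.14 1.21
vertex 1.942 -3.434 2.078
endloop
endfacet
facet normal 0.053 -0.337 -0.940
outer loop
vertex 1.662 -4.14 1.21
vertex 1.998 -3.786 1.102
vertex 2.021 -4.256 1.272
endloop
endfacet
facet normal -0.332 -0.676 0.657
outer loop
vertex 1.662 -4.14 1.21
vertex 2.021 -4.256 1.272
vertex 1.942 -3.434 2.078
endloop
endfacet
facet normal 0.055 -0.337 -0.940
outer loop
vertex 2.021 -4.256 1.272
vertex 1.998 -3.786 1.102
vertex 2.367 -4.096 1.235
endloop
endfacet
facet normal 0.366 -0.633 0.682
outer loop
vertex 2.021 -4.256 1.272
vertex 2.367 -4.096 1.235
vertex 1.942 -3.434 2.078
endloop
endfacet
facet normal -0.513 0.838 0.187
outer loop
vertex -1.251 2.007 0.166
vertex -0.425 2.238 1.397
vertex -0.118 2.909 -0.763
endloop
endfacet
facet normal -0.550 -0.154 -0.821
outer loop
vertex 0.965 1.142 -1.157
vertex -1.251 2.007 0.166
vertex -0.118 2.909 -0.763
endloop
endfacet
facet normal -0.513 0.838 0.187
outer loop
vertex -0.118 2.909 -0.763
vertex -0.425 2.238 1.397
vertex 0.708 3.14 0.468
endloop
endfacet
facet normal 0.658 0.524 -0.540
outer loop
vertex 0.708 3.14 0.468
vertex 0.965 1.142 -1.157
vertex -0.118 2.909 -0.763
endloop
endfacet
facet normal -0.658 -0.524 0.540
outer loop
vertex -1.251 2.007 0.166
vertex 0.658 0.471 1.003
vertex -0.425 2.238 1.397
endloop
endfacet
facet normal -0.550 -0.154 -0.821
outer loop
vertex -0.168 0.24 -0.228
vertex -1.251 2.007 0.166
vertex 0.965 1.142 -1.157
endloop
endfacet
facet normal -0.658 -0.524 0.540
outer loop
vertex -0.168 0.24 -0.228
vertex 0.658 0.471 1.003
vertex -1.251 2.007 0.166
endloop
endfacet
facet normal 0.550 0.154 0.821
outer loop
vertex -0.425 2.238 1.397
vertex 0.658 0.471 1.003
vertex 0.708 3.14 0.468
endloop
endfacet
facet normal 0.658 0.524 -0.540
outer loop
vertex 1.791 1.373 0.074
vertex 0.965 1.142 -1.157
vertex 0.708 3.14 0.468
endloop
endfacet
facet normal 0.550 0.154 0.821
outer loop
vertex 0.708 3.14 0.468
vertex 0.658 0.471 1.003
vertex 1.791 1.373 0.074
endloop
endfacet
facet normal 0.513 -0.838 -0.187
outer loop
vertex 1.791 1.373 0.074
vertex -0.168 0.24 -0.228
vertex 0.965 1.142 -1.157
endloop
endfacet
facet normal 0.513 -0.838 -0.187
outer loop
vertex 0.658 0.471 1.003
vertex -0.168 0.24 -0.228
vertex 1.791 1.373 0.074
endloop
endfacet

endsolid


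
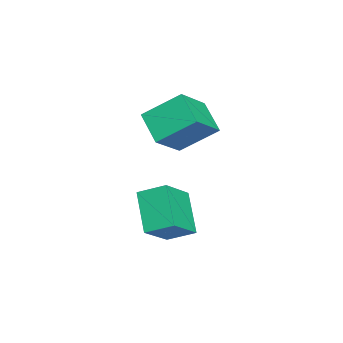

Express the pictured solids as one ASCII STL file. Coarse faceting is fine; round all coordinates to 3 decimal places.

solid 
facet normal -0.653 0.369 -0.662
outer loop
vertex 0.409 -0.259 -1.235
vertex 0.489 0.941 -0.645
vertex 1.972 0.254 -2.491
endloop
endfacet
facet normal -0.060 -0.896 -0.441
outer loop
vertex 3.271 -0.481 -1.175
vertex 0.409 -0.259 -1.235
vertex 1.972 0.254 -2.491
endloop
endfacet
facet normal -0.653 0.369 -0.662
outer loop
vertex 1.972 0.254 -2.491
vertex 0.489 0.941 -0.645
vertex 2.053 1.454 -1.901
endloop
endfacet
facet normal 0.755 0.248 -0.607
outer loop
vertex 2.053 1.454 -1.901
vertex 3.271 -0.481 -1.175
vertex 1.972 0.254 -2.491
endloop
endfacet
facet normal -0.755 -0.248 0.607
outer loop
vertex 0.409 -0.259 -1.235
vertex 1.788 0.206 0.671
vertex 0.489 0.941 -0.645
endloop
endfacet
facet normal -0.060 -0.896 -0.441
outer loop
vertex 1.707 -0.994 0.081
vertex 0.409 -0.259 -1.235
vertex 3.271 -0.481 -1.175
endloop
endfacet
facet normal -0.755 -0.247 0.607
outer loop
vertex 1.707 -0.994 0.081
vertex 1.788 0.206 0.671
vertex 0.409 -0.259 -1.235
endloop
endfacet
facet normal 0.060 0.896 0.441
outer loop
vertex 0.489 0.941 -0.645
vertex 1.788 0.206 0.671
vertex 2.053 1.454 -1.901
endloop
endfacet
facet normal 0.755 0.248 -0.607
outer loop
vertex 3.351 0.719 -0.585
vertex 3.271 -0.481 -1.175
vertex 2.053 1.454 -1.901
endloop
endfacet
facet normal 0.060 0.896 0.441
outer loop
vertex 2.053 1.454 -1.901
vertex 1.788 0.206 0.671
vertex 3.351 0.719 -0.585
endloop
endfacet
facet normal 0.653 -0.369 0.662
outer loop
vertex 3.351 0.719 -0.585
vertex 1.707 -0.994 0.081
vertex 3.271 -0.481 -1.175
endloop
endfacet
facet normal 0.653 -0.369 0.661
outer loop
vertex 1.788 0.206 0.671
vertex 1.707 -0.994 0.081
vertex 3.351 0.719 -0.585
endloop
endfacet
facet normal -0.660 0.387 -0.644
outer loop
vertex -2.174 -0.358 1.734
vertex -2.399 1.27 2.942
vertex -0.94 0.408 0.931
endloop
endfacet
facet normal 0.110 -0.798 -0.592
outer loop
vertex 0.419 -0.39 2.258
vertex -2.174 -0.358 1.734
vertex -0.94 0.408 0.931
endloop
endfacet
facet normal -0.659 0.387 -0.644
outer loop
vertex -0.94 0.408 0.931
vertex -2.399 1.27 2.942
vertex -1.164 2.036 2.139
endloop
endfacet
facet normal 0.744 0.461 -0.484
outer loop
vertex -1.164 2.036 2.139
vertex 0.419 -0.39 2.258
vertex -0.94 0.408 0.931
endloop
endfacet
facet normal -0.743 -0.462 0.484
outer loop
vertex -2.174 -0.358 1.734
vertex -1.04 0.472 4.269
vertex -2.399 1.27 2.942
endloop
endfacet
facet normal 0.110 -0.798 -0.592
outer loop
vertex -0.816 -1.156 3.061
vertex -2.174 -0.358 1.734
vertex 0.419 -0.39 2.258
endloop
endfacet
facet normal -0.744 -0.461 0.484
outer loop
vertex -0.816 -1.156 3.061
vertex -1.04 0.472 4.269
vertex -2.174 -0.358 1.734
endloop
endfacet
facet normal -0.110 0.798 0.592
outer loop
vertex -2.399 1.27 2.942
vertex -1.04 0.472 4.269
vertex -1.164 2.036 2.139
endloop
endfacet
facet normal 0.744 0.462 -0.484
outer loop
vertex 0.194 1.238 3.466
vertex 0.419 -0.39 2.258
vertex -1.164 2.036 2.139
endloop
endfacet
facet normal -0.110 0.798 0.592
outer loop
vertex -1.164 2.036 2.139
vertex -1.04 0.472 4.269
vertex 0.194 1.238 3.466
endloop
endfacet
facet normal 0.659 -0.387 0.645
outer loop
vertex 0.194 1.238 3.466
vertex -0.816 -1.156 3.061
vertex 0.419 -0.39 2.258
endloop
endfacet
facet normal 0.660 -0.387 0.644
outer loop
vertex -1.04 0.472 4.269
vertex -0.816 -1.156 3.061
vertex 0.194 1.238 3.466
endloop
endfacet

endsolid


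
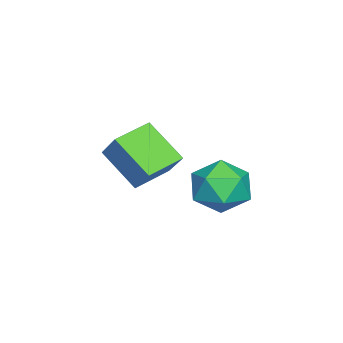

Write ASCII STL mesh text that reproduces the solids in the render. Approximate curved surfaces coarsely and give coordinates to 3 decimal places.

solid 
facet normal -0.827 0.535 0.171
outer loop
vertex -1.181 -3.803 4.387
vertex -0.578 -2.49 3.2
vertex -1.82 -4.456 3.34
endloop
endfacet
facet normal -0.323 -0.702 0.635
outer loop
vertex -0.562 -5.27 3.08
vertex -1.181 -3.803 4.387
vertex -1.82 -4.456 3.34
endloop
endfacet
facet normal -0.827 0.535 0.171
outer loop
vertex -1.82 -4.456 3.34
vertex -0.578 -2.49 3.2
vertex -1.217 -3.143 2.153
endloop
endfacet
facet normal -0.460 -0.470 -0.753
outer loop
vertex -1.217 -3.143 2.153
vertex -0.562 -5.27 3.08
vertex -1.82 -4.456 3.34
endloop
endfacet
facet normal 0.460 0.470 0.753
outer loop
vertex -1.181 -3.803 4.387
vertex 0.68 -3.304 2.94
vertex -0.578 -2.49 3.2
endloop
endfacet
facet normal -0.323 -0.702 0.635
outer loop
vertex 0.077 -4.617 4.127
vertex -1.181 -3.803 4.387
vertex -0.562 -5.27 3.08
endloop
endfacet
facet normal 0.460 0.470 0.753
outer loop
vertex 0.077 -4.617 4.127
vertex 0.68 -3.304 2.94
vertex -1.181 -3.803 4.387
endloop
endfacet
facet normal 0.323 0.702 -0.635
outer loop
vertex -0.578 -2.49 3.2
vertex 0.68 -3.304 2.94
vertex -1.217 -3.143 2.153
endloop
endfacet
facet normal -0.460 -0.470 -0.753
outer loop
vertex 0.041 -3.957 1.893
vertex -0.562 -5.27 3.08
vertex -1.217 -3.143 2.153
endloop
endfacet
facet normal 0.323 0.702 -0.635
outer loop
vertex -1.217 -3.143 2.153
vertex 0.68 -3.304 2.94
vertex 0.041 -3.957 1.893
endloop
endfacet
facet normal 0.827 -0.535 -0.171
outer loop
vertex 0.041 -3.957 1.893
vertex 0.077 -4.617 4.127
vertex -0.562 -5.27 3.08
endloop
endfacet
facet normal 0.827 -0.535 -0.171
outer loop
vertex 0.68 -3.304 2.94
vertex 0.077 -4.617 4.127
vertex 0.041 -3.957 1.893
endloop
endfacet
facet normal 0.297 0.125 0.947
outer loop
vertex 1.355 -0.087 3.684
vertex 0.657 -0.919 4.013
vertex 1.724 -1.161 3.71
endloop
endfacet
facet normal 0.820 0.294 0.491
outer loop
vertex 1.355 -0.087 3.684
vertex 1.724 -1.161 3.71
vertex 2.003 -0.486 2.84
endloop
endfacet
facet normal 0.581 0.811 0.063
outer loop
vertex 1.355 -0.087 3.684
vertex 2.003 -0.486 2.84
vertex 1.108 0.173 2.606
endloop
endfacet
facet normal -0.090 0.963 0.253
outer loop
vertex 1.355 -0.087 3.684
vertex 1.108 0.173 2.606
vertex 0.276 -0.095 3.331
endloop
endfacet
facet normal -0.266 0.539 0.799
outer loop
vertex 1.355 -0.087 3.684
vertex 0.276 -0.095 3.331
vertex 0.657 -0.919 4.013
endloop
endfacet
facet normal 0.956 -0.281 0.089
outer loop
vertex 2.003 -0.486 2.84
vertex 1.724 -1.161 3.71
vertex 1.704 -1.565 2.649
endloop
endfacet
facet normal 0.109 -0.552 0.827
outer loop
vertex 1.724 -1.161 3.71
vertex 0.657 -0.919 4.013
vertex 0.872 -1.833 3.374
endloop
endfacet
facet normal -0.800 0.117 0.589
outer loop
vertex 0.657 -0.919 4.013
vertex 0.276 -0.095 3.331
vertex -0.023 -1.174 3.14
endloop
endfacet
facet normal -0.517 0.803 -0.296
outer loop
vertex 0.276 -0.095 3.331
vertex 1.108 0.173 2.606
vertex 0.256 -0.499 2.27
endloop
endfacet
facet normal 0.568 0.557 -0.605
outer loop
vertex 1.108 0.173 2.606
vertex 2.003 -0.486 2.84
vertex 1.323 -0.741 1.967
endloop
endfacet
facet normal 0.090 -0.963 -0.253
outer loop
vertex 0.625 -1.573 2.296
vertex 1.704 -1.565 2.649
vertex 0.872 -1.833 3.374
endloop
endfacet
facet normal -0.581 -0.811 -0.063
outer loop
vertex 0.625 -1.573 2.296
vertex 0.872 -1.833 3.374
vertex -0.023 -1.174 3.14
endloop
endfacet
facet normal -0.820 -0.294 -0.491
outer loop
vertex 0.625 -1.573 2.296
vertex -0.023 -1.174 3.14
vertex 0.256 -0.499 2.27
endloop
endfacet
facet normal -0.297 -0.125 -0.947
outer loop
vertex 0.625 -1.573 2.296
vertex 0.256 -0.499 2.27
vertex 1.323 -0.741 1.967
endloop
endfacet
facet normal 0.266 -0.539 -0.799
outer loop
vertex 0.625 -1.573 2.296
vertex 1.323 -0.741 1.967
vertex 1.704 -1.565 2.649
endloop
endfacet
facet normal 0.517 -0.803 0.296
outer loop
vertex 0.872 -1.833 3.374
vertex 1.704 -1.565 2.649
vertex 1.724 -1.161 3.71
endloop
endfacet
facet normal -0.568 -0.557 0.605
outer loop
vertex -0.023 -1.174 3.14
vertex 0.872 -1.833 3.374
vertex 0.657 -0.919 4.013
endloop
endfacet
facet normal -0.956 0.281 -0.089
outer loop
vertex 0.256 -0.499 2.27
vertex -0.023 -1.174 3.14
vertex 0.276 -0.095 3.331
endloop
endfacet
facet normal -0.109 0.552 -0.827
outer loop
vertex 1.323 -0.741 1.967
vertex 0.256 -0.499 2.27
vertex 1.108 0.173 2.606
endloop
endfacet
facet normal 0.800 -0.117 -0.589
outer loop
vertex 1.704 -1.565 2.649
vertex 1.323 -0.741 1.967
vertex 2.003 -0.486 2.84
endloop
endfacet

endsolid


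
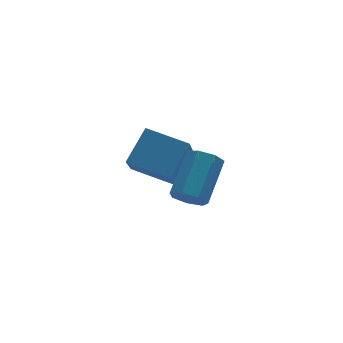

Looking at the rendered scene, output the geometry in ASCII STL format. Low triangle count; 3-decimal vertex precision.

solid 
facet normal -0.572 -0.583 -0.577
outer loop
vertex 1.36 -4.268 1.736
vertex 0.912 -4.236 2.148
vertex 1.018 -3.87 1.673
endloop
endfacet
facet normal 0.504 0.305 -0.808
outer loop
vertex 1.36 -4.268 1.736
vertex 1.018 -3.87 1.673
vertex 2.316 -3.295 2.699
endloop
endfacet
facet normal 0.504 0.305 -0.808
outer loop
vertex 2.316 -3.295 2.699
vertex 1.018 -3.87 1.673
vertex 1.974 -2.897 2.636
endloop
endfacet
facet normal 0.572 0.583 0.577
outer loop
vertex 2.316 -3.295 2.699
vertex 1.974 -2.897 2.636
vertex 1.868 -3.264 3.112
endloop
endfacet
facet normal -0.573 -0.582 -0.577
outer loop
vertex 1.018 -3.87 1.673
vertex 0.912 -4.236 2.148
vertex 0.596 -3.747 1.968
endloop
endfacet
facet normal -0.191 0.779 -0.598
outer loop
vertex 1.018 -3.87 1.673
vertex 0.596 -3.747 1.968
vertex 1.974 -2.897 2.636
endloop
endfacet
facet normal -0.191 0.779 -0.598
outer loop
vertex 1.974 -2.897 2.636
vertex 0.596 -3.747 1.968
vertex 1.552 -2.774 2.931
endloop
endfacet
facet normal 0.573 0.582 0.577
outer loop
vertex 1.974 -2.897 2.636
vertex 1.552 -2.774 2.931
vertex 1.868 -3.264 3.112
endloop
endfacet
facet normal -0.573 -0.582 -0.577
outer loop
vertex 0.596 -3.747 1.968
vertex 0.912 -4.236 2.148
vertex 0.412 -3.993 2.399
endloop
endfacet
facet normal -0.743 0.667 0.064
outer loop
vertex 0.596 -3.747 1.968
vertex 0.412 -3.993 2.399
vertex 1.552 -2.774 2.931
endloop
endfacet
facet normal -0.743 0.667 0.064
outer loop
vertex 1.552 -2.774 2.931
vertex 0.412 -3.993 2.399
vertex 1.368 -3.02 3.362
endloop
endfacet
facet normal 0.573 0.582 0.577
outer loop
vertex 1.552 -2.774 2.931
vertex 1.368 -3.02 3.362
vertex 1.868 -3.264 3.112
endloop
endfacet
facet normal -0.573 -0.582 -0.577
outer loop
vertex 0.412 -3.993 2.399
vertex 0.912 -4.236 2.148
vertex 0.604 -4.422 2.641
endloop
endfacet
facet normal -0.735 0.053 0.676
outer loop
vertex 0.412 -3.993 2.399
vertex 0.604 -4.422 2.641
vertex 1.368 -3.02 3.362
endloop
endfacet
facet normal -0.735 0.053 0.676
outer loop
vertex 1.368 -3.02 3.362
vertex 0.604 -4.422 2.641
vertex 1.561 -3.449 3.605
endloop
endfacet
facet normal 0.573 0.584 0.576
outer loop
vertex 1.368 -3.02 3.362
vertex 1.561 -3.449 3.605
vertex 1.868 -3.264 3.112
endloop
endfacet
facet normal -0.572 -0.583 -0.577
outer loop
vertex 0.604 -4.422 2.641
vertex 0.912 -4.236 2.148
vertex 1.029 -4.712 2.513
endloop
endfacet
facet normal -0.175 -0.601 0.780
outer loop
vertex 0.604 -4.422 2.641
vertex 1.029 -4.712 2.513
vertex 1.561 -3.449 3.605
endloop
endfacet
facet normal -0.174 -0.601 0.780
outer loop
vertex 1.561 -3.449 3.605
vertex 1.029 -4.712 2.513
vertex 1.985 -3.739 3.476
endloop
endfacet
facet normal 0.574 0.583 0.576
outer loop
vertex 1.561 -3.449 3.605
vertex 1.985 -3.739 3.476
vertex 1.868 -3.264 3.112
endloop
endfacet
facet normal -0.573 -0.583 -0.576
outer loop
vertex 1.029 -4.712 2.513
vertex 0.912 -4.236 2.148
vertex 1.365 -4.643 2.109
endloop
endfacet
facet normal 0.519 -0.802 0.295
outer loop
vertex 1.029 -4.712 2.513
vertex 1.365 -4.643 2.109
vertex 1.985 -3.739 3.476
endloop
endfacet
facet normal 0.519 -0.802 0.295
outer loop
vertex 1.985 -3.739 3.476
vertex 1.365 -4.643 2.109
vertex 2.321 -3.67 3.073
endloop
endfacet
facet normal 0.572 0.583 0.577
outer loop
vertex 1.985 -3.739 3.476
vertex 2.321 -3.67 3.073
vertex 1.868 -3.264 3.112
endloop
endfacet
facet normal -0.573 -0.582 -0.577
outer loop
vertex 1.365 -4.643 2.109
vertex 0.912 -4.236 2.148
vertex 1.36 -4.268 1.736
endloop
endfacet
facet normal 0.820 -0.398 -0.411
outer loop
vertex 1.365 -4.643 2.109
vertex 1.36 -4.268 1.736
vertex 2.321 -3.67 3.073
endloop
endfacet
facet normal 0.820 -0.399 -0.411
outer loop
vertex 2.321 -3.67 3.073
vertex 1.36 -4.268 1.736
vertex 2.316 -3.295 2.699
endloop
endfacet
facet normal 0.572 0.583 0.577
outer loop
vertex 2.321 -3.67 3.073
vertex 2.316 -3.295 2.699
vertex 1.868 -3.264 3.112
endloop
endfacet
facet normal -0.632 -0.420 -0.650
outer loop
vertex 1.212 -2.12 1.547
vertex 0.162 -1.096 1.906
vertex 1.727 -1.21 0.458
endloop
endfacet
facet normal 0.695 -0.678 -0.238
outer loop
vertex 2.638 -0.604 1.394
vertex 1.212 -2.12 1.547
vertex 1.727 -1.21 0.458
endloop
endfacet
facet normal -0.632 -0.421 -0.650
outer loop
vertex 1.727 -1.21 0.458
vertex 0.162 -1.096 1.906
vertex 0.677 -0.186 0.816
endloop
endfacet
facet normal 0.341 0.602 -0.722
outer loop
vertex 0.677 -0.186 0.816
vertex 2.638 -0.604 1.394
vertex 1.727 -1.21 0.458
endloop
endfacet
facet normal -0.341 -0.602 0.722
outer loop
vertex 1.212 -2.12 1.547
vertex 1.073 -0.49 2.842
vertex 0.162 -1.096 1.906
endloop
endfacet
facet normal 0.695 -0.678 -0.238
outer loop
vertex 2.123 -1.514 2.484
vertex 1.212 -2.12 1.547
vertex 2.638 -0.604 1.394
endloop
endfacet
facet normal -0.341 -0.602 0.722
outer loop
vertex 2.123 -1.514 2.484
vertex 1.073 -0.49 2.842
vertex 1.212 -2.12 1.547
endloop
endfacet
facet normal -0.695 0.678 0.238
outer loop
vertex 0.162 -1.096 1.906
vertex 1.073 -0.49 2.842
vertex 0.677 -0.186 0.816
endloop
endfacet
facet normal 0.341 0.603 -0.721
outer loop
vertex 1.588 0.42 1.753
vertex 2.638 -0.604 1.394
vertex 0.677 -0.186 0.816
endloop
endfacet
facet normal -0.696 0.678 0.238
outer loop
vertex 0.677 -0.186 0.816
vertex 1.073 -0.49 2.842
vertex 1.588 0.42 1.753
endloop
endfacet
facet normal 0.633 0.421 0.650
outer loop
vertex 1.588 0.42 1.753
vertex 2.123 -1.514 2.484
vertex 2.638 -0.604 1.394
endloop
endfacet
facet normal 0.632 0.421 0.651
outer loop
vertex 1.073 -0.49 2.842
vertex 2.123 -1.514 2.484
vertex 1.588 0.42 1.753
endloop
endfacet

endsolid


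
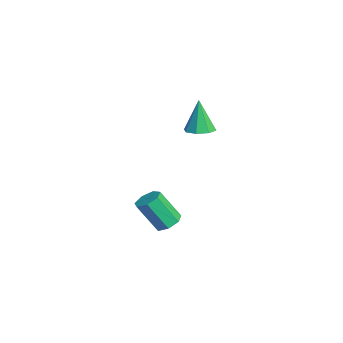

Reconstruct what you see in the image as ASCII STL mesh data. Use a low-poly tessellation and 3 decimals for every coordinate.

solid 
facet normal 0.176 0.507 -0.844
outer loop
vertex -2.737 -0.394 -2.492
vertex -3.05 0.091 -2.266
vertex -2.445 -0.036 -2.216
endloop
endfacet
facet normal 0.821 -0.548 -0.158
outer loop
vertex -2.737 -0.394 -2.492
vertex -2.445 -0.036 -2.216
vertex -3.017 -1.196 -1.161
endloop
endfacet
facet normal 0.821 -0.549 -0.158
outer loop
vertex -3.017 -1.196 -1.161
vertex -2.445 -0.036 -2.216
vertex -2.725 -0.839 -0.884
endloop
endfacet
facet normal -0.177 -0.509 0.842
outer loop
vertex -3.017 -1.196 -1.161
vertex -2.725 -0.839 -0.884
vertex -3.33 -0.711 -0.934
endloop
endfacet
facet normal 0.176 0.509 -0.843
outer loop
vertex -2.445 -0.036 -2.216
vertex -3.05 0.091 -2.266
vertex -2.609 0.417 -1.977
endloop
endfacet
facet normal 0.936 0.178 0.304
outer loop
vertex -2.445 -0.036 -2.216
vertex -2.609 0.417 -1.977
vertex -2.725 -0.839 -0.884
endloop
endfacet
facet normal 0.936 0.178 0.304
outer loop
vertex -2.725 -0.839 -0.884
vertex -2.609 0.417 -1.977
vertex -2.889 -0.385 -0.645
endloop
endfacet
facet normal -0.177 -0.508 0.843
outer loop
vertex -2.725 -0.839 -0.884
vertex -2.889 -0.385 -0.645
vertex -3.33 -0.711 -0.934
endloop
endfacet
facet normal 0.177 0.508 -0.843
outer loop
vertex -2.609 0.417 -1.977
vertex -3.05 0.091 -2.266
vertex -3.105 0.625 -1.956
endloop
endfacet
facet normal 0.346 0.770 0.536
outer loop
vertex -2.609 0.417 -1.977
vertex -3.105 0.625 -1.956
vertex -2.889 -0.385 -0.645
endloop
endfacet
facet normal 0.346 0.770 0.536
outer loop
vertex -2.889 -0.385 -0.645
vertex -3.105 0.625 -1.956
vertex -3.384 -0.177 -0.624
endloop
endfacet
facet normal -0.177 -0.507 0.843
outer loop
vertex -2.889 -0.385 -0.645
vertex -3.384 -0.177 -0.624
vertex -3.33 -0.711 -0.934
endloop
endfacet
facet normal 0.177 0.508 -0.843
outer loop
vertex -3.105 0.625 -1.956
vertex -3.05 0.091 -2.266
vertex -3.559 0.431 -2.168
endloop
endfacet
facet normal -0.505 0.782 0.365
outer loop
vertex -3.105 0.625 -1.956
vertex -3.559 0.431 -2.168
vertex -3.384 -0.177 -0.624
endloop
endfacet
facet normal -0.504 0.783 0.365
outer loop
vertex -3.384 -0.177 -0.624
vertex -3.559 0.431 -2.168
vertex -3.839 -0.371 -0.836
endloop
endfacet
facet normal -0.177 -0.507 0.843
outer loop
vertex -3.384 -0.177 -0.624
vertex -3.839 -0.371 -0.836
vertex -3.33 -0.711 -0.934
endloop
endfacet
facet normal 0.177 0.508 -0.843
outer loop
vertex -3.559 0.431 -2.168
vertex -3.05 0.091 -2.266
vertex -3.63 -0.019 -2.454
endloop
endfacet
facet normal -0.975 0.206 -0.081
outer loop
vertex -3.559 0.431 -2.168
vertex -3.63 -0.019 -2.454
vertex -3.839 -0.371 -0.836
endloop
endfacet
facet normal -0.975 0.206 -0.081
outer loop
vertex -3.839 -0.371 -0.836
vertex -3.63 -0.019 -2.454
vertex -3.91 -0.821 -1.122
endloop
endfacet
facet normal -0.177 -0.508 0.843
outer loop
vertex -3.839 -0.371 -0.836
vertex -3.91 -0.821 -1.122
vertex -3.33 -0.711 -0.934
endloop
endfacet
facet normal 0.177 0.509 -0.843
outer loop
vertex -3.63 -0.019 -2.454
vertex -3.05 0.091 -2.266
vertex -3.265 -0.386 -2.599
endloop
endfacet
facet normal -0.713 -0.525 -0.466
outer loop
vertex -3.63 -0.019 -2.454
vertex -3.265 -0.386 -2.599
vertex -3.91 -0.821 -1.122
endloop
endfacet
facet normal -0.713 -0.525 -0.466
outer loop
vertex -3.91 -0.821 -1.122
vertex -3.265 -0.386 -2.599
vertex -3.545 -1.188 -1.267
endloop
endfacet
facet normal -0.177 -0.509 0.843
outer loop
vertex -3.91 -0.821 -1.122
vertex -3.545 -1.188 -1.267
vertex -3.33 -0.711 -0.934
endloop
endfacet
facet normal 0.178 0.508 -0.843
outer loop
vertex -3.265 -0.386 -2.599
vertex -3.05 0.091 -2.266
vertex -2.737 -0.394 -2.492
endloop
endfacet
facet normal 0.088 -0.861 -0.500
outer loop
vertex -3.265 -0.386 -2.599
vertex -2.737 -0.394 -2.492
vertex -3.545 -1.188 -1.267
endloop
endfacet
facet normal 0.087 -0.861 -0.501
outer loop
vertex -3.545 -1.188 -1.267
vertex -2.737 -0.394 -2.492
vertex -3.017 -1.196 -1.161
endloop
endfacet
facet normal -0.177 -0.509 0.843
outer loop
vertex -3.545 -1.188 -1.267
vertex -3.017 -1.196 -1.161
vertex -3.33 -0.711 -0.934
endloop
endfacet
facet normal 0.214 -0.010 -0.977
outer loop
vertex -3.173 1.246 2.688
vertex -3.753 1.533 2.558
vertex -3.144 1.751 2.689
endloop
endfacet
facet normal 0.830 -0.049 0.555
outer loop
vertex -3.173 1.246 2.688
vertex -3.144 1.751 2.689
vertex -4.087 1.547 4.082
endloop
endfacet
facet normal 0.213 -0.008 -0.977
outer loop
vertex -3.144 1.751 2.689
vertex -3.753 1.533 2.558
vertex -3.473 2.127 2.614
endloop
endfacet
facet normal 0.601 0.625 0.498
outer loop
vertex -3.144 1.751 2.689
vertex -3.473 2.127 2.614
vertex -4.087 1.547 4.082
endloop
endfacet
facet normal 0.214 -0.009 -0.977
outer loop
vertex -3.473 2.127 2.614
vertex -3.753 1.533 2.558
vertex -3.965 2.155 2.506
endloop
endfacet
facet normal -0.025 0.933 0.358
outer loop
vertex -3.473 2.127 2.614
vertex -3.965 2.155 2.506
vertex -4.087 1.547 4.082
endloop
endfacet
facet normal 0.214 -0.009 -0.977
outer loop
vertex -3.965 2.155 2.506
vertex -3.753 1.533 2.558
vertex -4.334 1.819 2.428
endloop
endfacet
facet normal -0.682 0.699 0.217
outer loop
vertex -3.965 2.155 2.506
vertex -4.334 1.819 2.428
vertex -4.087 1.547 4.082
endloop
endfacet
facet normal 0.214 -0.010 -0.977
outer loop
vertex -4.334 1.819 2.428
vertex -3.753 1.533 2.558
vertex -4.362 1.314 2.427
endloop
endfacet
facet normal -0.986 0.054 0.156
outer loop
vertex -4.334 1.819 2.428
vertex -4.362 1.314 2.427
vertex -4.087 1.547 4.082
endloop
endfacet
facet normal 0.213 -0.009 -0.977
outer loop
vertex -4.362 1.314 2.427
vertex -3.753 1.533 2.558
vertex -4.034 0.938 2.502
endloop
endfacet
facet normal -0.757 -0.618 0.213
outer loop
vertex -4.362 1.314 2.427
vertex -4.034 0.938 2.502
vertex -4.087 1.547 4.082
endloop
endfacet
facet normal 0.215 -0.010 -0.976
outer loop
vertex -4.034 0.938 2.502
vertex -3.753 1.533 2.558
vertex -3.541 0.91 2.611
endloop
endfacet
facet normal -0.131 -0.927 0.353
outer loop
vertex -4.034 0.938 2.502
vertex -3.541 0.91 2.611
vertex -4.087 1.547 4.082
endloop
endfacet
facet normal 0.214 -0.010 -0.977
outer loop
vertex -3.541 0.91 2.611
vertex -3.753 1.533 2.558
vertex -3.173 1.246 2.688
endloop
endfacet
facet normal 0.527 -0.691 0.495
outer loop
vertex -3.541 0.91 2.611
vertex -3.173 1.246 2.688
vertex -4.087 1.547 4.082
endloop
endfacet

endsolid


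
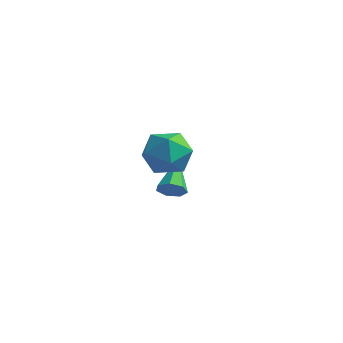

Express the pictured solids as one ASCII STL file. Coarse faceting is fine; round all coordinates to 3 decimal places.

solid 
facet normal -0.143 0.143 0.979
outer loop
vertex 0.789 -1.224 3.556
vertex -0.015 -1.981 3.549
vertex 1.028 -2.285 3.746
endloop
endfacet
facet normal 0.538 0.264 0.801
outer loop
vertex 0.789 -1.224 3.556
vertex 1.028 -2.285 3.746
vertex 1.688 -1.677 3.102
endloop
endfacet
facet normal 0.547 0.779 0.306
outer loop
vertex 0.789 -1.224 3.556
vertex 1.688 -1.677 3.102
vertex 1.053 -0.998 2.508
endloop
endfacet
facet normal -0.127 0.976 0.178
outer loop
vertex 0.789 -1.224 3.556
vertex 1.053 -0.998 2.508
vertex 0.0 -1.186 2.784
endloop
endfacet
facet normal -0.554 0.583 0.595
outer loop
vertex 0.789 -1.224 3.556
vertex 0.0 -1.186 2.784
vertex -0.015 -1.981 3.549
endloop
endfacet
facet normal 0.797 -0.330 0.505
outer loop
vertex 1.688 -1.677 3.102
vertex 1.028 -2.285 3.746
vertex 1.44 -2.714 2.816
endloop
endfacet
facet normal -0.303 -0.527 0.794
outer loop
vertex 1.028 -2.285 3.746
vertex -0.015 -1.981 3.549
vertex 0.387 -2.902 3.092
endloop
endfacet
facet normal -0.968 0.184 0.172
outer loop
vertex -0.015 -1.981 3.549
vertex 0.0 -1.186 2.784
vertex -0.248 -2.223 2.498
endloop
endfacet
facet normal -0.278 0.820 -0.501
outer loop
vertex 0.0 -1.186 2.784
vertex 1.053 -0.998 2.508
vertex 0.412 -1.615 1.854
endloop
endfacet
facet normal 0.813 0.502 -0.296
outer loop
vertex 1.053 -0.998 2.508
vertex 1.688 -1.677 3.102
vertex 1.455 -1.919 2.051
endloop
endfacet
facet normal 0.127 -0.976 -0.178
outer loop
vertex 0.651 -2.676 2.044
vertex 1.44 -2.714 2.816
vertex 0.387 -2.902 3.092
endloop
endfacet
facet normal -0.547 -0.779 -0.306
outer loop
vertex 0.651 -2.676 2.044
vertex 0.387 -2.902 3.092
vertex -0.248 -2.223 2.498
endloop
endfacet
facet normal -0.538 -0.264 -0.801
outer loop
vertex 0.651 -2.676 2.044
vertex -0.248 -2.223 2.498
vertex 0.412 -1.615 1.854
endloop
endfacet
facet normal 0.143 -0.143 -0.979
outer loop
vertex 0.651 -2.676 2.044
vertex 0.412 -1.615 1.854
vertex 1.455 -1.919 2.051
endloop
endfacet
facet normal 0.554 -0.583 -0.595
outer loop
vertex 0.651 -2.676 2.044
vertex 1.455 -1.919 2.051
vertex 1.44 -2.714 2.816
endloop
endfacet
facet normal 0.278 -0.820 0.501
outer loop
vertex 0.387 -2.902 3.092
vertex 1.44 -2.714 2.816
vertex 1.028 -2.285 3.746
endloop
endfacet
facet normal -0.813 -0.502 0.296
outer loop
vertex -0.248 -2.223 2.498
vertex 0.387 -2.902 3.092
vertex -0.015 -1.981 3.549
endloop
endfacet
facet normal -0.797 0.330 -0.505
outer loop
vertex 0.412 -1.615 1.854
vertex -0.248 -2.223 2.498
vertex 0.0 -1.186 2.784
endloop
endfacet
facet normal 0.303 0.527 -0.794
outer loop
vertex 1.455 -1.919 2.051
vertex 0.412 -1.615 1.854
vertex 1.053 -0.998 2.508
endloop
endfacet
facet normal 0.968 -0.184 -0.172
outer loop
vertex 1.44 -2.714 2.816
vertex 1.455 -1.919 2.051
vertex 1.688 -1.677 3.102
endloop
endfacet
facet normal 0.379 -0.765 -0.521
outer loop
vertex -1.46 2.398 -2.002
vertex -2.009 2.05 -1.89
vertex -1.875 2.458 -2.392
endloop
endfacet
facet normal 0.441 0.830 -0.342
outer loop
vertex -1.46 2.398 -2.002
vertex -1.875 2.458 -2.392
vertex -2.751 3.55 -0.87
endloop
endfacet
facet normal 0.378 -0.765 -0.521
outer loop
vertex -1.875 2.458 -2.392
vertex -2.009 2.05 -1.89
vertex -2.392 2.211 -2.404
endloop
endfacet
facet normal -0.309 0.679 -0.665
outer loop
vertex -1.875 2.458 -2.392
vertex -2.392 2.211 -2.404
vertex -2.751 3.55 -0.87
endloop
endfacet
facet normal 0.378 -0.765 -0.521
outer loop
vertex -2.392 2.211 -2.404
vertex -2.009 2.05 -1.89
vertex -2.62 1.843 -2.029
endloop
endfacet
facet normal -0.910 0.183 -0.373
outer loop
vertex -2.392 2.211 -2.404
vertex -2.62 1.843 -2.029
vertex -2.751 3.55 -0.87
endloop
endfacet
facet normal 0.378 -0.765 -0.521
outer loop
vertex -2.62 1.843 -2.029
vertex -2.009 2.05 -1.89
vertex -2.389 1.631 -1.55
endloop
endfacet
facet normal -0.907 -0.282 0.313
outer loop
vertex -2.62 1.843 -2.029
vertex -2.389 1.631 -1.55
vertex -2.751 3.55 -0.87
endloop
endfacet
facet normal 0.378 -0.765 -0.520
outer loop
vertex -2.389 1.631 -1.55
vertex -2.009 2.05 -1.89
vertex -1.872 1.735 -1.327
endloop
endfacet
facet normal -0.305 -0.369 0.878
outer loop
vertex -2.389 1.631 -1.55
vertex -1.872 1.735 -1.327
vertex -2.751 3.55 -0.87
endloop
endfacet
facet normal 0.378 -0.766 -0.520
outer loop
vertex -1.872 1.735 -1.327
vertex -2.009 2.05 -1.89
vertex -1.458 2.076 -1.528
endloop
endfacet
facet normal 0.444 -0.011 0.896
outer loop
vertex -1.872 1.735 -1.327
vertex -1.458 2.076 -1.528
vertex -2.751 3.55 -0.87
endloop
endfacet
facet normal 0.379 -0.765 -0.521
outer loop
vertex -1.458 2.076 -1.528
vertex -2.009 2.05 -1.89
vertex -1.46 2.398 -2.002
endloop
endfacet
facet normal 0.776 0.523 0.352
outer loop
vertex -1.458 2.076 -1.528
vertex -1.46 2.398 -2.002
vertex -2.751 3.55 -0.87
endloop
endfacet

endsolid


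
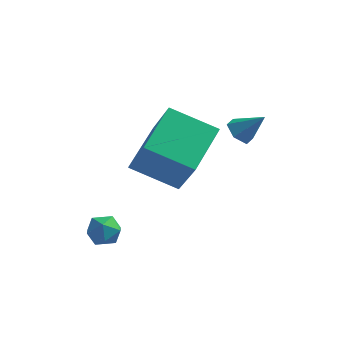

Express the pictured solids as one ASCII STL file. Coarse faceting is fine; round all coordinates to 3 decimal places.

solid 
facet normal -0.617 0.665 -0.421
outer loop
vertex -3.138 -1.167 -1.516
vertex -3.685 -1.44 -1.146
vertex -3.298 -0.906 -0.87
endloop
endfacet
facet normal 0.043 0.930 -0.365
outer loop
vertex -3.138 -1.167 -1.516
vertex -3.298 -0.906 -0.87
vertex -2.615 -1.01 -1.055
endloop
endfacet
facet normal 0.485 0.498 -0.719
outer loop
vertex -3.138 -1.167 -1.516
vertex -2.615 -1.01 -1.055
vertex -2.58 -1.608 -1.445
endloop
endfacet
facet normal 0.099 -0.035 -0.995
outer loop
vertex -3.138 -1.167 -1.516
vertex -2.58 -1.608 -1.445
vertex -3.241 -1.874 -1.501
endloop
endfacet
facet normal -0.582 0.068 -0.810
outer loop
vertex -3.138 -1.167 -1.516
vertex -3.241 -1.874 -1.501
vertex -3.685 -1.44 -1.146
endloop
endfacet
facet normal 0.228 0.918 0.324
outer loop
vertex -2.615 -1.01 -1.055
vertex -3.298 -0.906 -0.87
vertex -2.839 -1.186 -0.399
endloop
endfacet
facet normal -0.841 0.489 0.234
outer loop
vertex -3.298 -0.906 -0.87
vertex -3.685 -1.44 -1.146
vertex -3.5 -1.452 -0.455
endloop
endfacet
facet normal -0.784 -0.478 -0.396
outer loop
vertex -3.685 -1.44 -1.146
vertex -3.241 -1.874 -1.501
vertex -3.465 -2.05 -0.845
endloop
endfacet
facet normal 0.319 -0.645 -0.694
outer loop
vertex -3.241 -1.874 -1.501
vertex -2.58 -1.608 -1.445
vertex -2.782 -2.154 -1.03
endloop
endfacet
facet normal 0.944 0.218 -0.249
outer loop
vertex -2.58 -1.608 -1.445
vertex -2.615 -1.01 -1.055
vertex -2.395 -1.62 -0.754
endloop
endfacet
facet normal -0.099 0.035 0.995
outer loop
vertex -2.942 -1.893 -0.384
vertex -2.839 -1.186 -0.399
vertex -3.5 -1.452 -0.455
endloop
endfacet
facet normal -0.485 -0.498 0.719
outer loop
vertex -2.942 -1.893 -0.384
vertex -3.5 -1.452 -0.455
vertex -3.465 -2.05 -0.845
endloop
endfacet
facet normal -0.043 -0.930 0.365
outer loop
vertex -2.942 -1.893 -0.384
vertex -3.465 -2.05 -0.845
vertex -2.782 -2.154 -1.03
endloop
endfacet
facet normal 0.617 -0.665 0.421
outer loop
vertex -2.942 -1.893 -0.384
vertex -2.782 -2.154 -1.03
vertex -2.395 -1.62 -0.754
endloop
endfacet
facet normal 0.582 -0.068 0.810
outer loop
vertex -2.942 -1.893 -0.384
vertex -2.395 -1.62 -0.754
vertex -2.839 -1.186 -0.399
endloop
endfacet
facet normal -0.319 0.645 0.694
outer loop
vertex -3.5 -1.452 -0.455
vertex -2.839 -1.186 -0.399
vertex -3.298 -0.906 -0.87
endloop
endfacet
facet normal -0.944 -0.218 0.249
outer loop
vertex -3.465 -2.05 -0.845
vertex -3.5 -1.452 -0.455
vertex -3.685 -1.44 -1.146
endloop
endfacet
facet normal -0.228 -0.918 -0.324
outer loop
vertex -2.782 -2.154 -1.03
vertex -3.465 -2.05 -0.845
vertex -3.241 -1.874 -1.501
endloop
endfacet
facet normal 0.841 -0.489 -0.234
outer loop
vertex -2.395 -1.62 -0.754
vertex -2.782 -2.154 -1.03
vertex -2.58 -1.608 -1.445
endloop
endfacet
facet normal 0.784 0.478 0.396
outer loop
vertex -2.839 -1.186 -0.399
vertex -2.395 -1.62 -0.754
vertex -2.615 -1.01 -1.055
endloop
endfacet
facet normal -0.416 0.406 -0.813
outer loop
vertex -2.478 -0.534 1.763
vertex -2.238 1.46 2.636
vertex -0.7 -0.383 0.928
endloop
endfacet
facet normal -0.110 -0.911 -0.399
outer loop
vertex 0.158 -1.22 2.604
vertex -2.478 -0.534 1.763
vertex -0.7 -0.383 0.928
endloop
endfacet
facet normal -0.416 0.406 -0.813
outer loop
vertex -0.7 -0.383 0.928
vertex -2.238 1.46 2.636
vertex -0.46 1.611 1.801
endloop
endfacet
facet normal 0.903 0.077 -0.424
outer loop
vertex -0.46 1.611 1.801
vertex 0.158 -1.22 2.604
vertex -0.7 -0.383 0.928
endloop
endfacet
facet normal -0.903 -0.077 0.424
outer loop
vertex -2.478 -0.534 1.763
vertex -1.38 0.623 4.312
vertex -2.238 1.46 2.636
endloop
endfacet
facet normal -0.110 -0.911 -0.399
outer loop
vertex -1.62 -1.371 3.439
vertex -2.478 -0.534 1.763
vertex 0.158 -1.22 2.604
endloop
endfacet
facet normal -0.903 -0.077 0.424
outer loop
vertex -1.62 -1.371 3.439
vertex -1.38 0.623 4.312
vertex -2.478 -0.534 1.763
endloop
endfacet
facet normal 0.110 0.911 0.399
outer loop
vertex -2.238 1.46 2.636
vertex -1.38 0.623 4.312
vertex -0.46 1.611 1.801
endloop
endfacet
facet normal 0.903 0.077 -0.424
outer loop
vertex 0.398 0.774 3.477
vertex 0.158 -1.22 2.604
vertex -0.46 1.611 1.801
endloop
endfacet
facet normal 0.110 0.911 0.399
outer loop
vertex -0.46 1.611 1.801
vertex -1.38 0.623 4.312
vertex 0.398 0.774 3.477
endloop
endfacet
facet normal 0.416 -0.406 0.813
outer loop
vertex 0.398 0.774 3.477
vertex -1.62 -1.371 3.439
vertex 0.158 -1.22 2.604
endloop
endfacet
facet normal 0.416 -0.406 0.813
outer loop
vertex -1.38 0.623 4.312
vertex -1.62 -1.371 3.439
vertex 0.398 0.774 3.477
endloop
endfacet
facet normal -0.706 -0.028 -0.707
outer loop
vertex 0.962 2.232 1.964
vertex 0.596 2.623 2.314
vertex 1.01 2.866 1.891
endloop
endfacet
facet normal 0.929 -0.111 -0.353
outer loop
vertex 0.962 2.232 1.964
vertex 1.01 2.866 1.891
vertex 1.484 2.657 3.206
endloop
endfacet
facet normal -0.707 -0.027 -0.707
outer loop
vertex 1.01 2.866 1.891
vertex 0.596 2.623 2.314
vertex 0.644 3.257 2.242
endloop
endfacet
facet normal 0.667 0.735 -0.124
outer loop
vertex 1.01 2.866 1.891
vertex 0.644 3.257 2.242
vertex 1.484 2.657 3.206
endloop
endfacet
facet normal -0.705 -0.027 -0.709
outer loop
vertex 0.644 3.257 2.242
vertex 0.596 2.623 2.314
vertex 0.229 3.014 2.664
endloop
endfacet
facet normal 0.022 0.857 0.515
outer loop
vertex 0.644 3.257 2.242
vertex 0.229 3.014 2.664
vertex 1.484 2.657 3.206
endloop
endfacet
facet normal -0.705 -0.027 -0.709
outer loop
vertex 0.229 3.014 2.664
vertex 0.596 2.623 2.314
vertex 0.181 2.38 2.736
endloop
endfacet
facet normal -0.361 0.132 0.923
outer loop
vertex 0.229 3.014 2.664
vertex 0.181 2.38 2.736
vertex 1.484 2.657 3.206
endloop
endfacet
facet normal -0.705 -0.026 -0.708
outer loop
vertex 0.181 2.38 2.736
vertex 0.596 2.623 2.314
vertex 0.547 1.989 2.386
endloop
endfacet
facet normal -0.099 -0.713 0.694
outer loop
vertex 0.181 2.38 2.736
vertex 0.547 1.989 2.386
vertex 1.484 2.657 3.206
endloop
endfacet
facet normal -0.705 -0.026 -0.708
outer loop
vertex 0.547 1.989 2.386
vertex 0.596 2.623 2.314
vertex 0.962 2.232 1.964
endloop
endfacet
facet normal 0.546 -0.836 0.056
outer loop
vertex 0.547 1.989 2.386
vertex 0.962 2.232 1.964
vertex 1.484 2.657 3.206
endloop
endfacet

endsolid
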